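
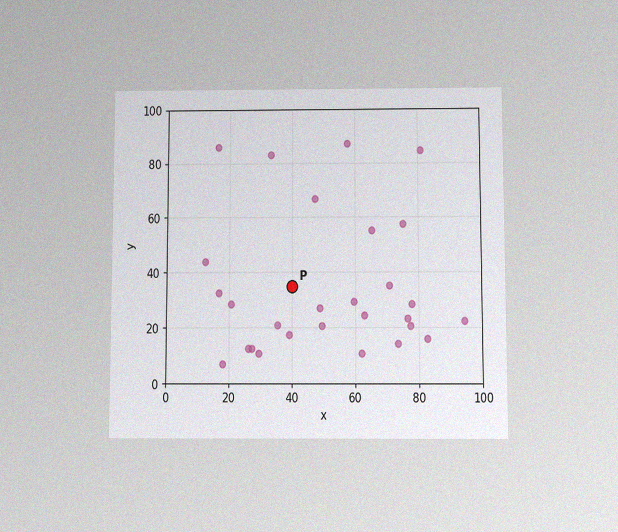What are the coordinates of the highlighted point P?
(40, 35)

The chart is viewed slightly from below, with some photo noise. Following the gridlines from P to each axis, P sits at (40, 35).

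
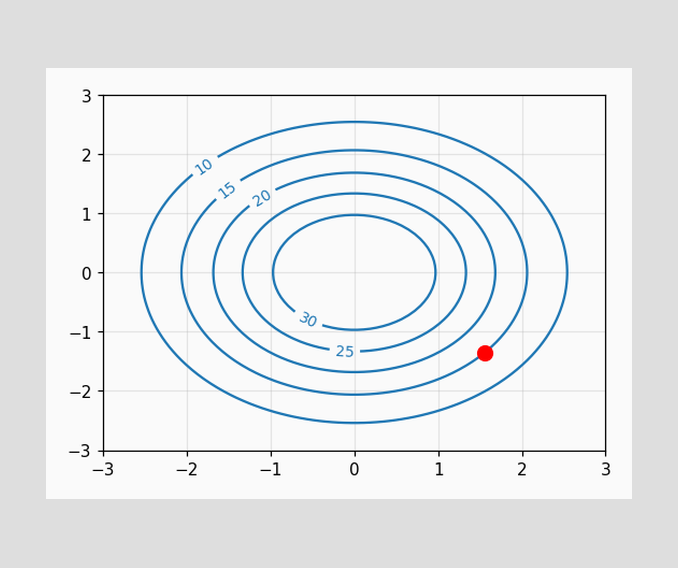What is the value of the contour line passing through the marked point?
15

The marked point sits on the contour labelled 15.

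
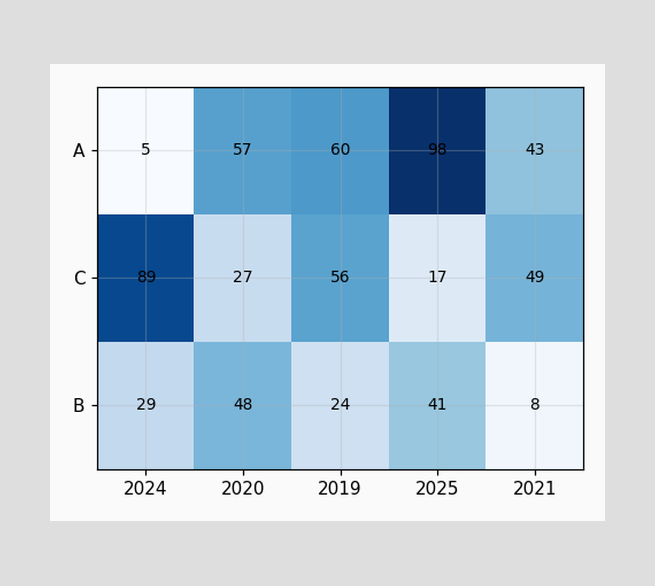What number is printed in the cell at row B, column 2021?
8

The (B, 2021) cell reads 8.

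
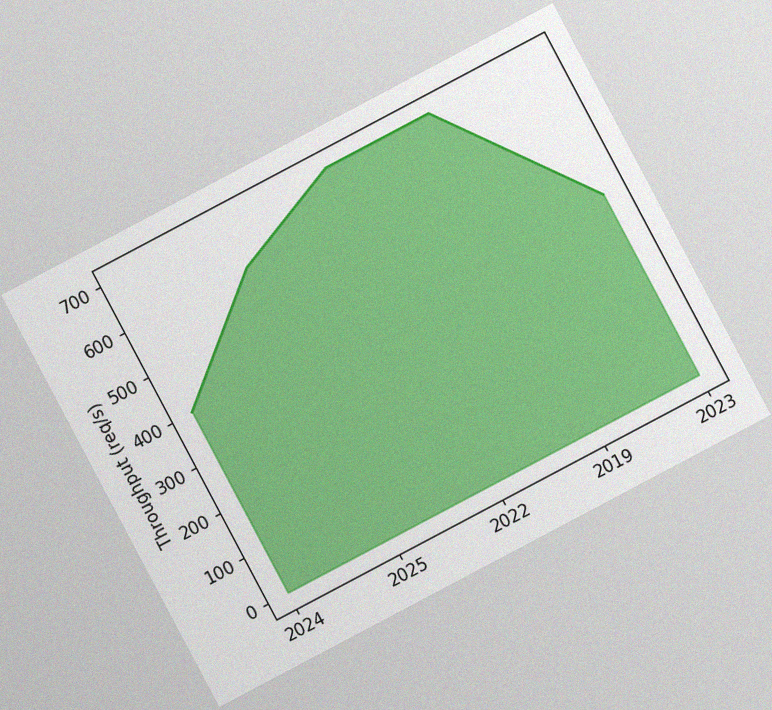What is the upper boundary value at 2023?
400req/s

The chart is tilted about 28° counter-clockwise, with some photo noise. At 2023 the upper boundary is at 400req/s.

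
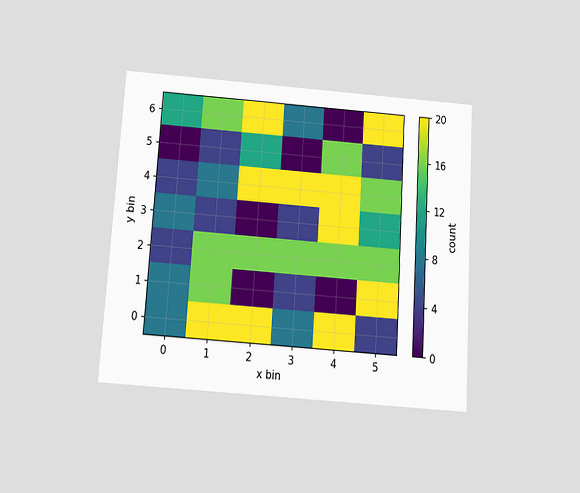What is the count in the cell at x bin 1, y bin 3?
The chart is tilted about 4° clockwise and viewed slightly from below. Matching the cell (1, 3) against the colorbar gives 4.

4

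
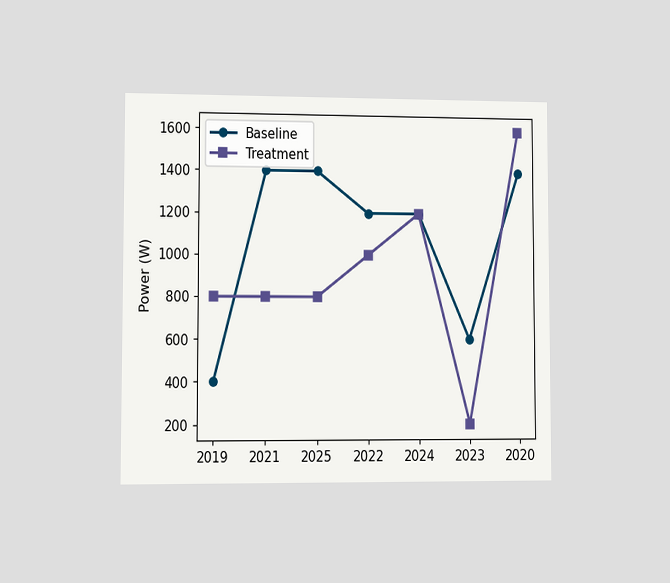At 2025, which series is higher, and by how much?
Baseline, by 600W

The chart is viewed at a slight angle. At 2025, Baseline sits above the other line by 600W.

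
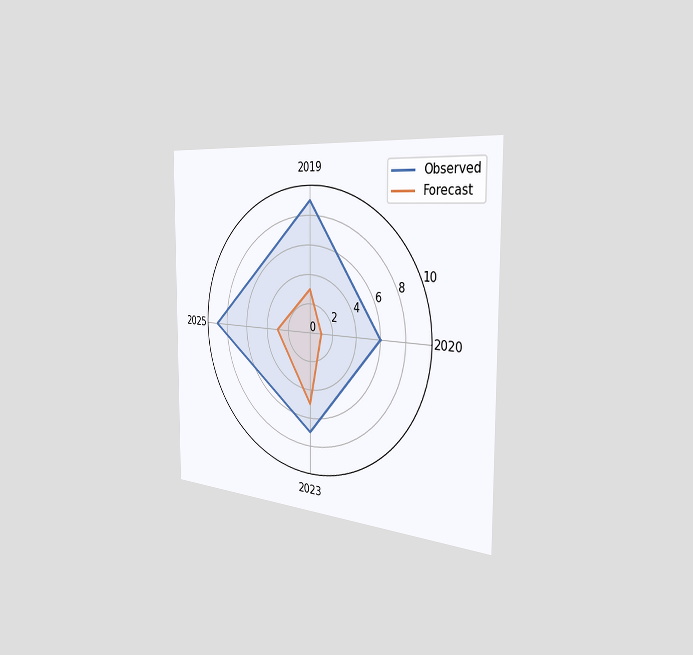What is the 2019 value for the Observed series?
The chart is viewed slightly from the right. On the 2019 axis, Observed reaches 9.

9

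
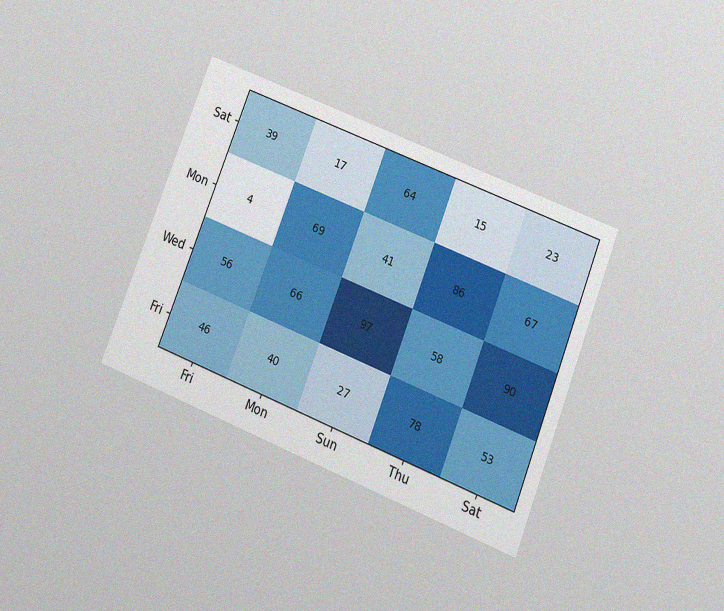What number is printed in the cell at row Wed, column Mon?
The chart is tilted about 22° clockwise and viewed slightly from below, with some photo noise. The (Wed, Mon) cell reads 66.

66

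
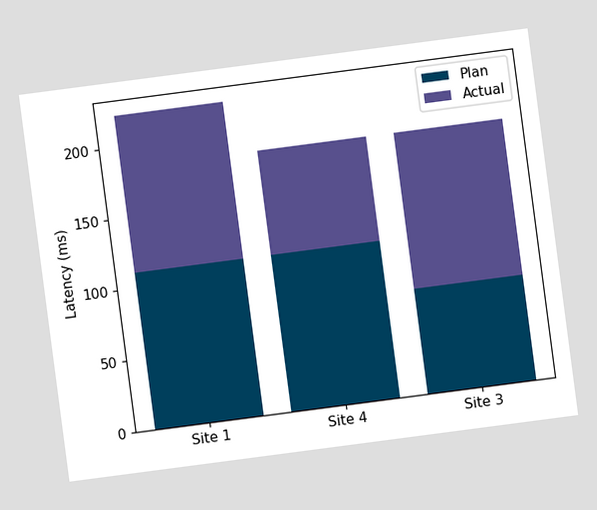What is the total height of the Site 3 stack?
The chart is tilted about 7° counter-clockwise. The Site 3 stack's top reaches 185ms on the y-axis.

185ms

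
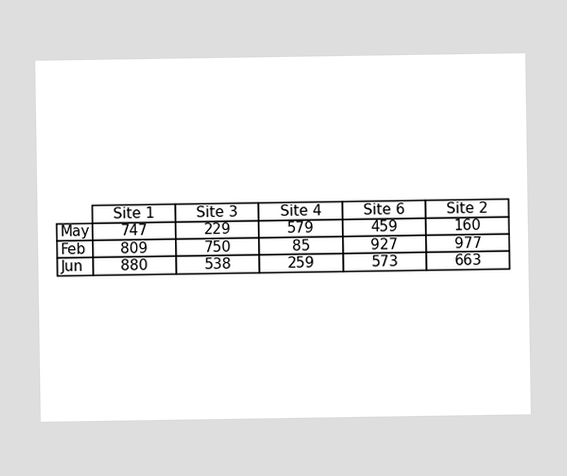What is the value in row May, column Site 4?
The (May, Site 4) cell reads 579.

579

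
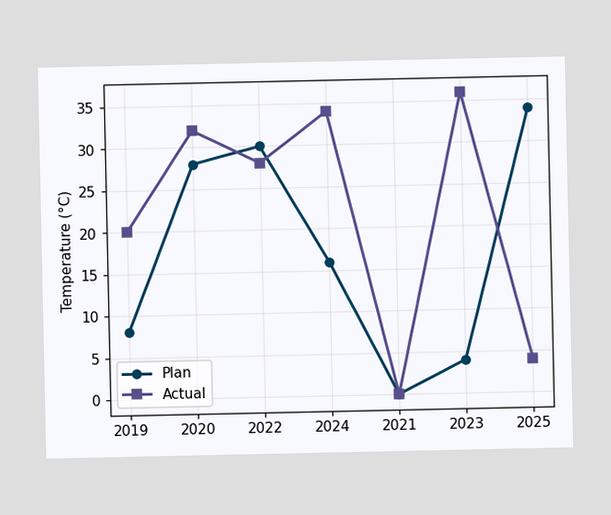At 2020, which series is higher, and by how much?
At 2020, Actual sits above the other line by 4°C.

Actual, by 4°C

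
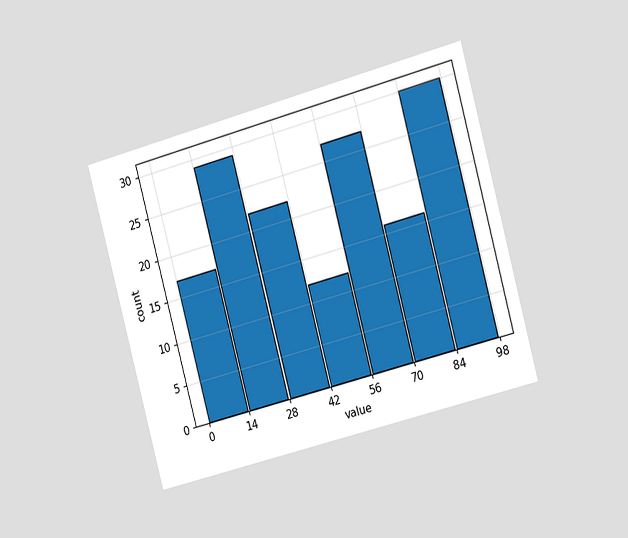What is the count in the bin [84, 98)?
The chart is tilted about 15° counter-clockwise and viewed slightly from the right. The [84, 98) bin has height 30.

30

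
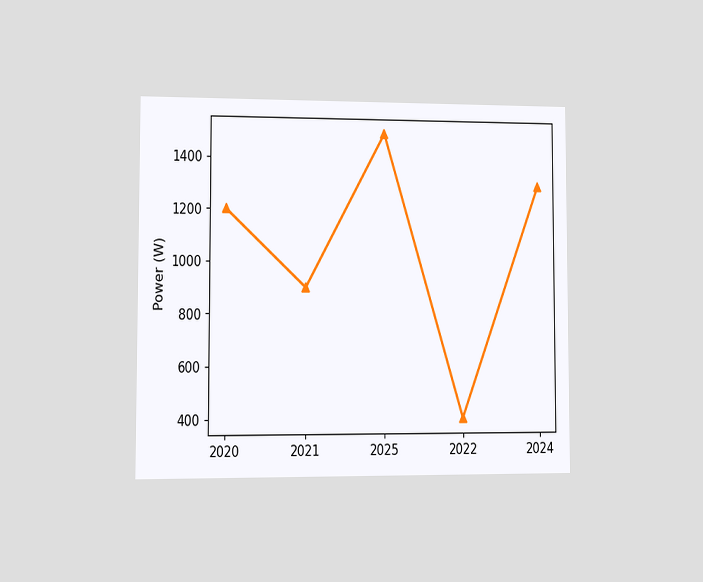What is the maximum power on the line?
1500W

The chart is viewed at a slight angle. The highest point is at 2025, and reading across to the y-axis gives 1500W.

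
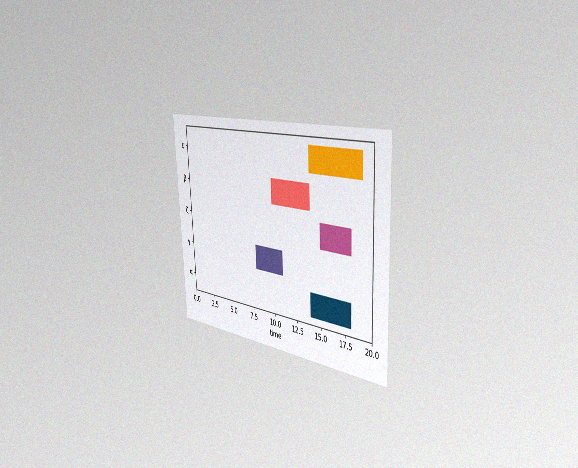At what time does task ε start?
14

The chart is tilted about 3° counter-clockwise and viewed slightly from the right, with some photo noise. The ε bar begins at t=14.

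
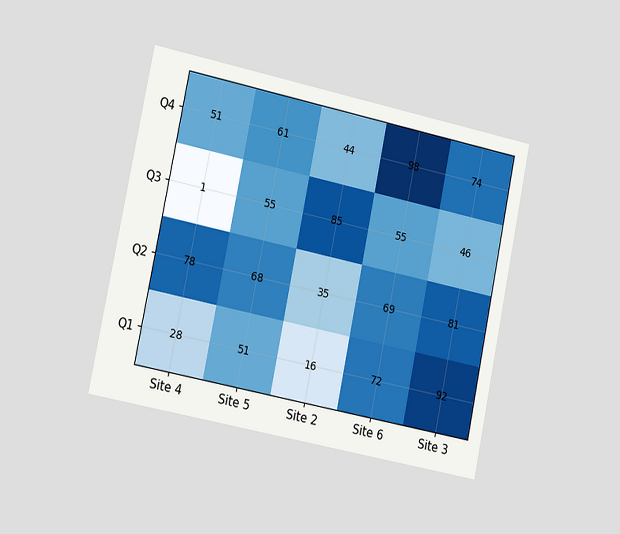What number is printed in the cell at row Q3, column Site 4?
The chart is tilted about 12° clockwise and viewed slightly from the left. The (Q3, Site 4) cell reads 1.

1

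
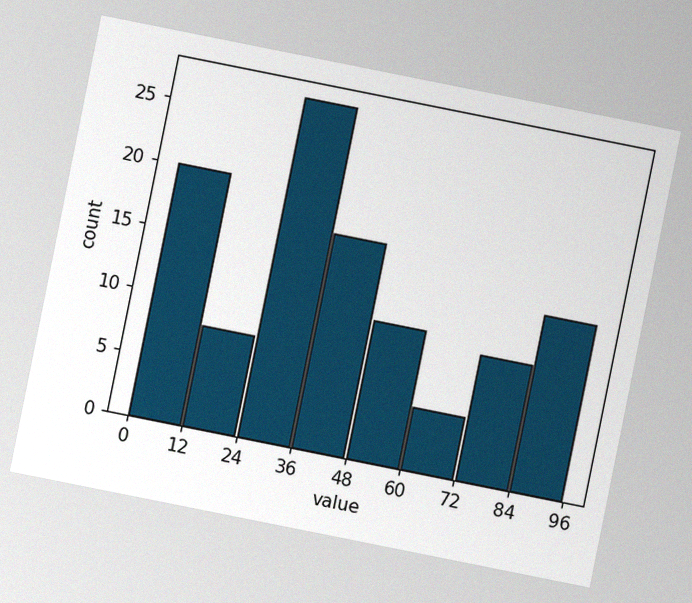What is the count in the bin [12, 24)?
8

The chart is tilted about 11° clockwise, with some photo noise. The [12, 24) bin has height 8.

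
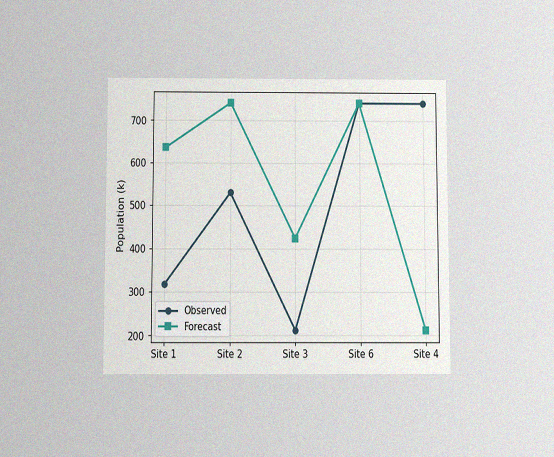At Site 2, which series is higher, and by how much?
The chart is viewed slightly from below, with some photo noise. At Site 2, Forecast sits above the other line by 212k.

Forecast, by 212k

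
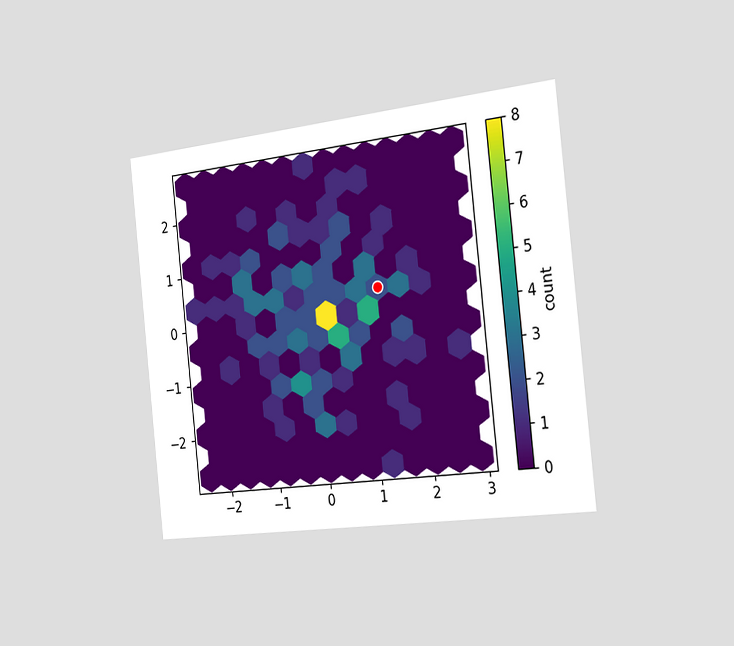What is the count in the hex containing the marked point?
2

The chart is tilted about 6° counter-clockwise and viewed slightly from the right. The marked hex reads 2 on the colorbar.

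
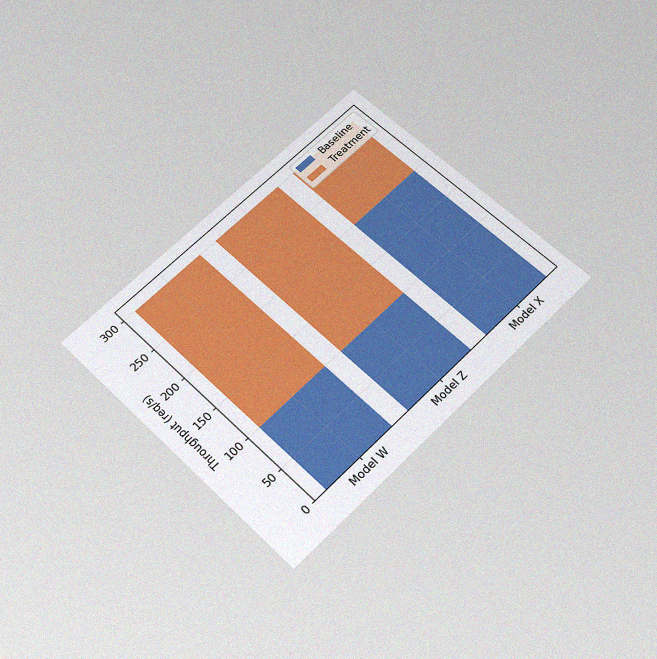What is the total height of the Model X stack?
The chart is tilted about 45° counter-clockwise and viewed slightly from below, with some photo noise. The Model X stack's top reaches 300req/s on the y-axis.

300req/s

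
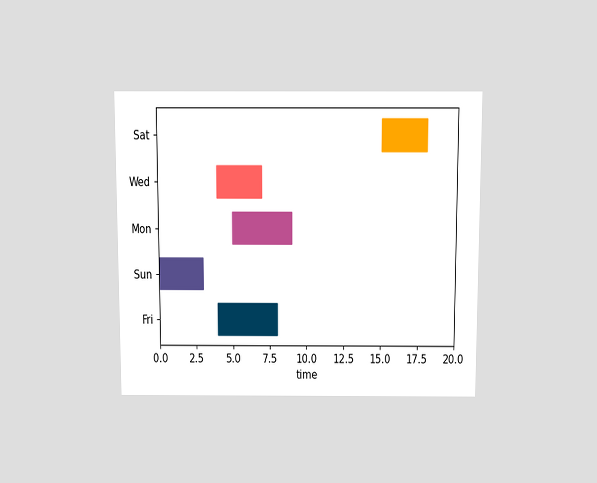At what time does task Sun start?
0

The chart is viewed slightly from above. The Sun bar begins at t=0.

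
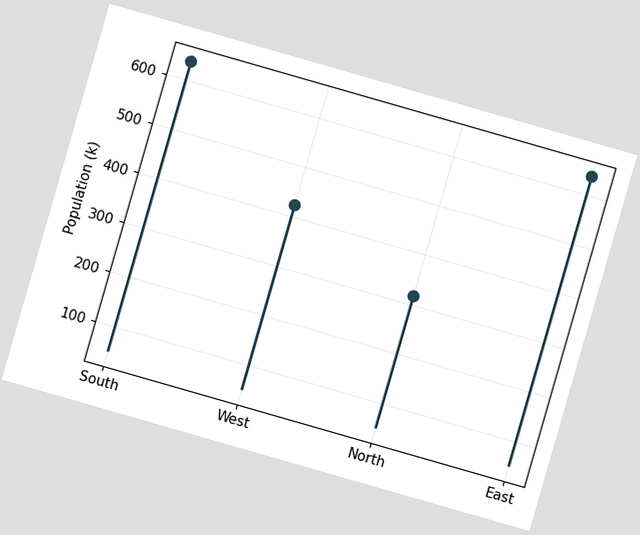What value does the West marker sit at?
424k

The chart is tilted about 16° clockwise. The West marker sits at 424k.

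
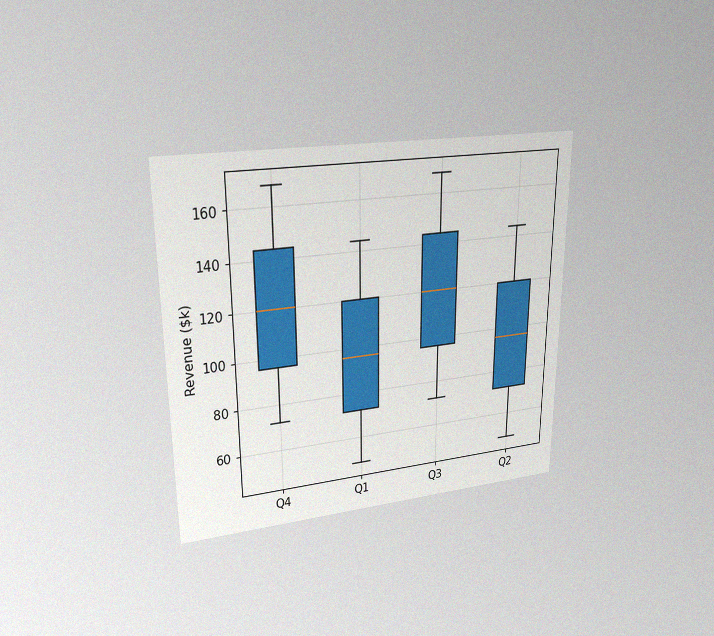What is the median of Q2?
$96k

The chart is viewed at a slight angle, with some photo noise. The median line in the Q2 box sits at $96k.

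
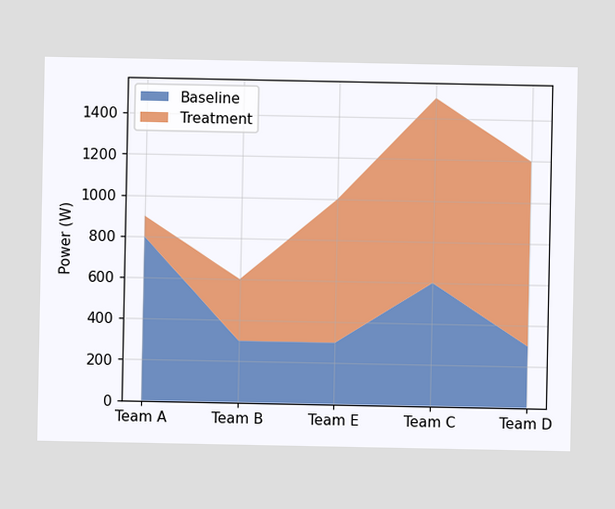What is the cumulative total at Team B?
The stacked total at Team B reaches 600W.

600W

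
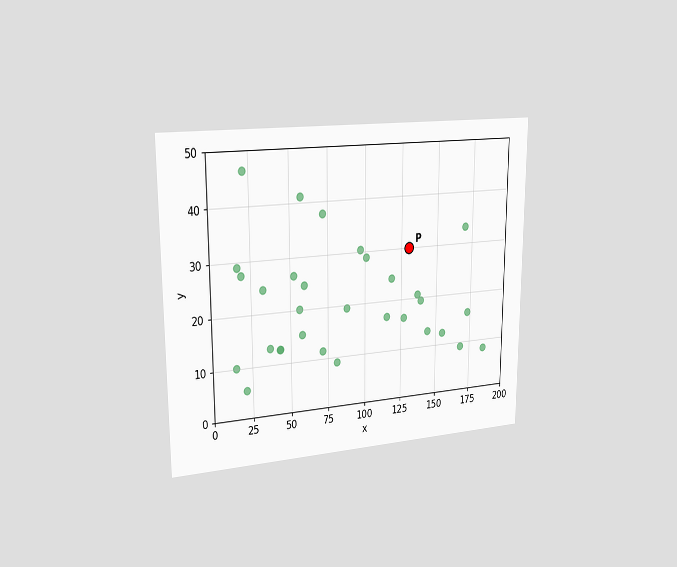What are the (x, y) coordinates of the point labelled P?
(130, 30)

The chart is viewed slightly from the left. Following the gridlines from P to each axis, P sits at (130, 30).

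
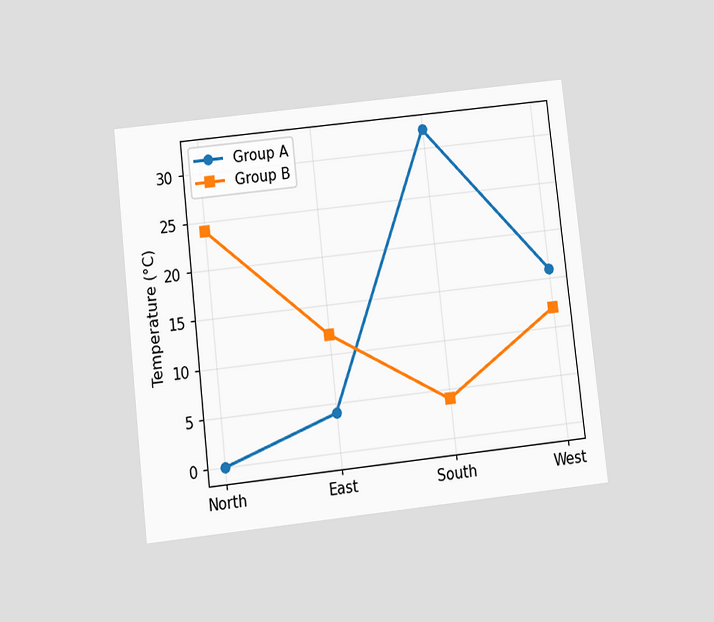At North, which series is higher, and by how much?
The chart is tilted about 6° counter-clockwise and viewed slightly from below. At North, Group B sits above the other line by 24°C.

Group B, by 24°C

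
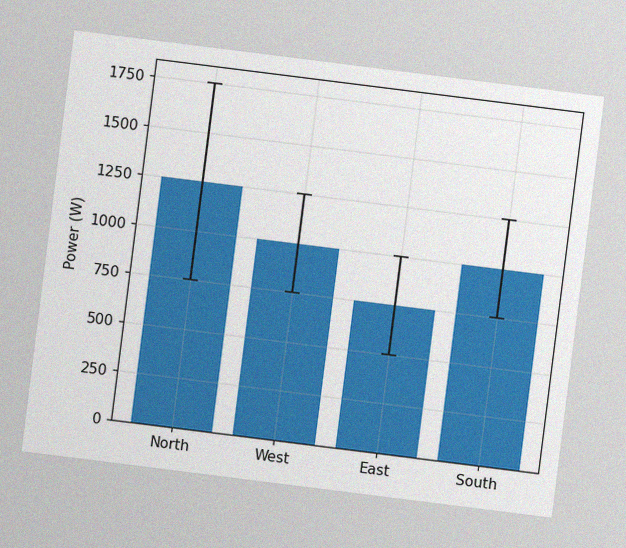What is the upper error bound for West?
1250W

The chart is tilted about 7° clockwise, with some photo noise. The West bar's upper whisker reaches 1250W.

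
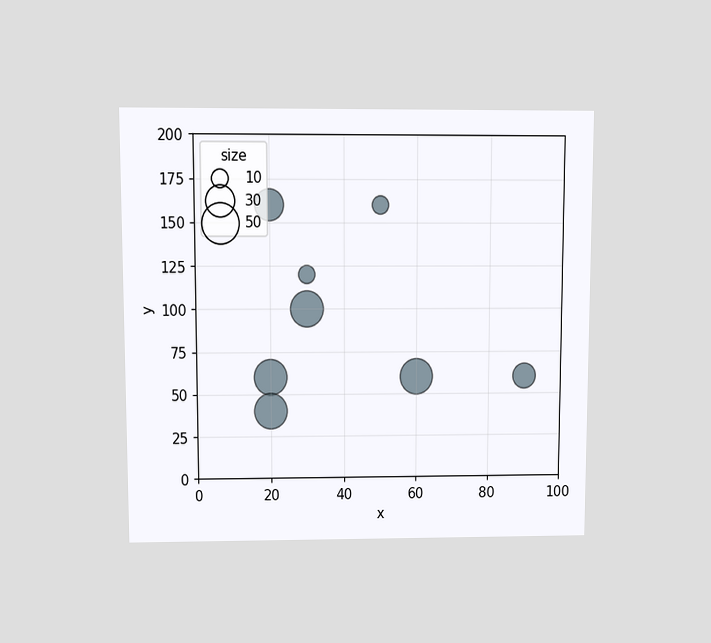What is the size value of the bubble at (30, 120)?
10

The chart is viewed at a slight angle. Matching the bubble at (30, 120) against the size legend gives 10.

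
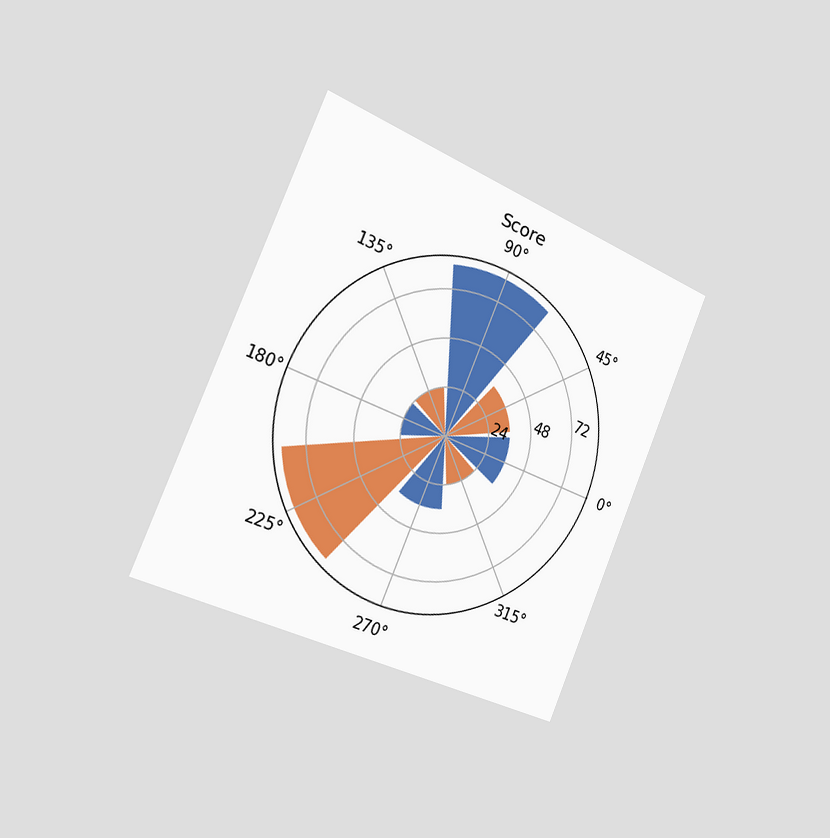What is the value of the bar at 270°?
The chart is tilted about 23° clockwise and viewed slightly from the left. The bar at 270° reaches 36 on the radial axis.

36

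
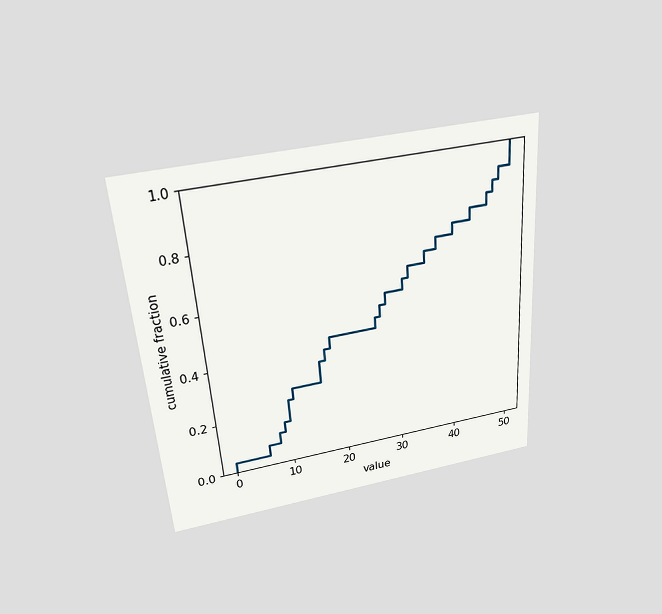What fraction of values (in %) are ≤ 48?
92%

The chart is tilted about 4° counter-clockwise and viewed slightly from above. At x=48 the ECDF step is at 92%.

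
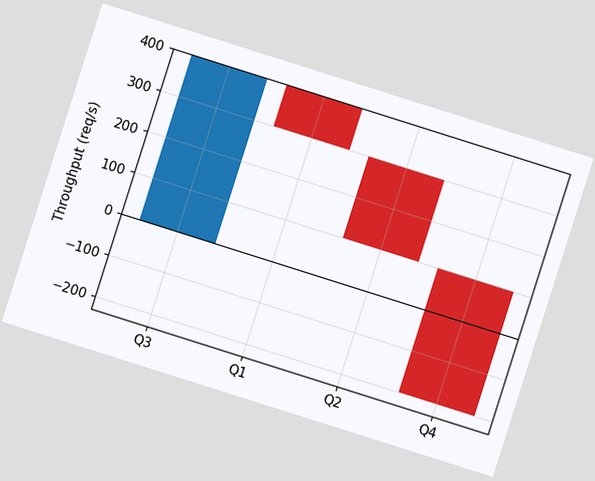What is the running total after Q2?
The chart is tilted about 18° clockwise. After Q2 the running total reaches 100req/s.

100req/s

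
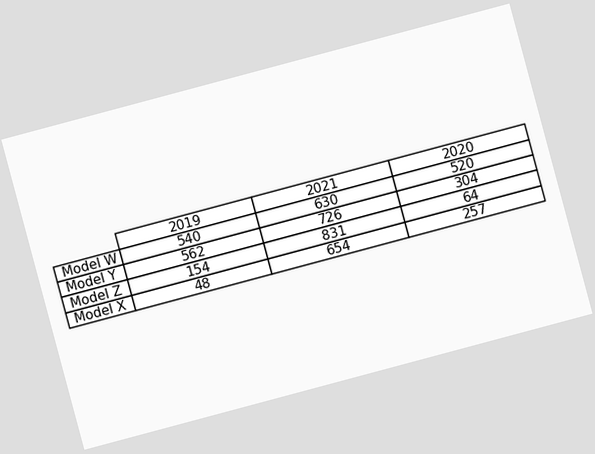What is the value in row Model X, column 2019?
The chart is tilted about 15° counter-clockwise. The (Model X, 2019) cell reads 48.

48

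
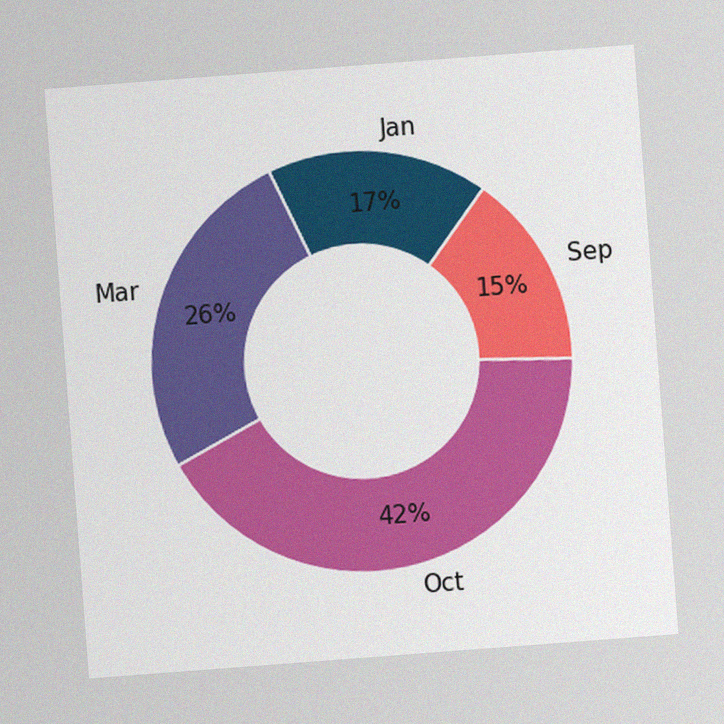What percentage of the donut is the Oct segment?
The chart is tilted about 4° counter-clockwise, with some photo noise. The Oct segment takes up 42% of the ring.

42%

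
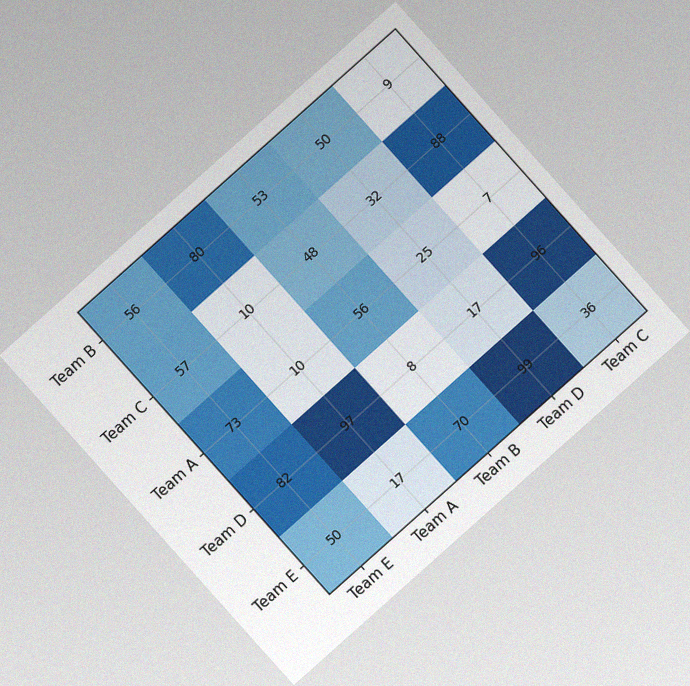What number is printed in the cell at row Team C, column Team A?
10

The chart is tilted about 42° counter-clockwise, with some photo noise. The (Team C, Team A) cell reads 10.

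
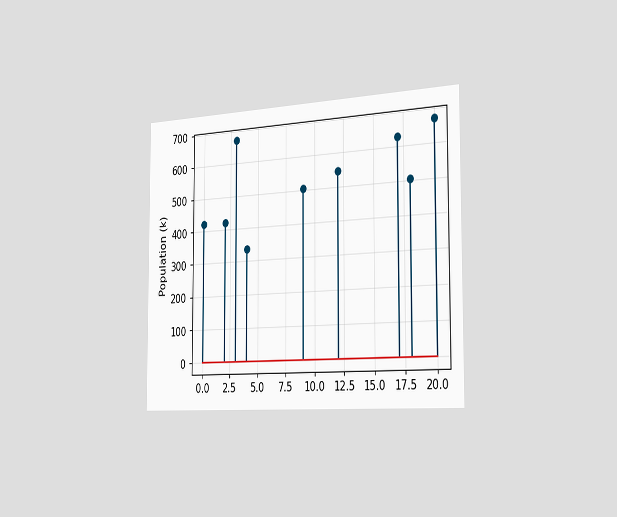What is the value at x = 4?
The chart is viewed slightly from the right. The stem at x=4 reaches 336k.

336k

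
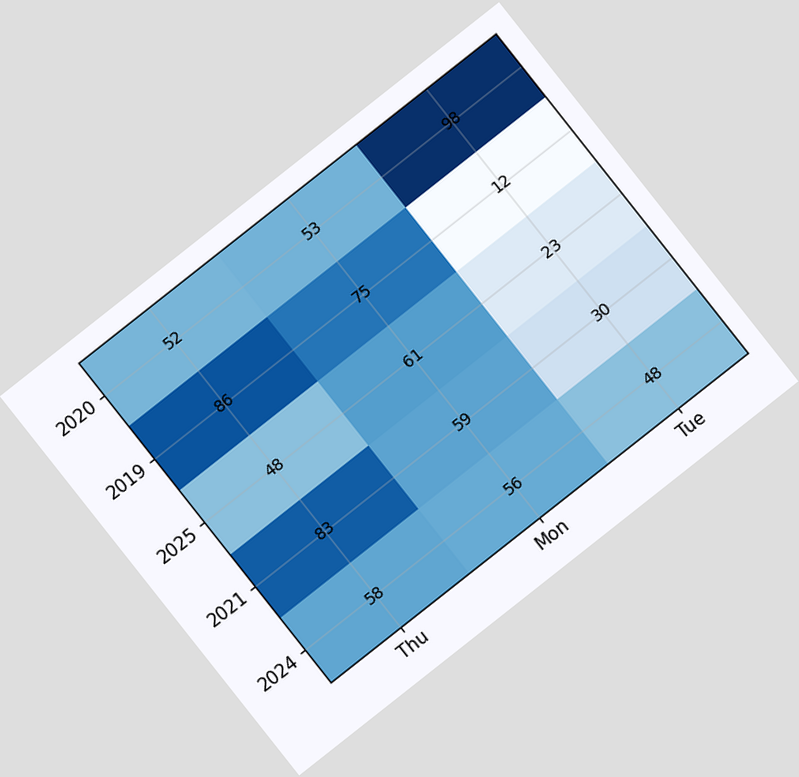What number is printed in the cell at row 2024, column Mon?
56

The chart is tilted about 38° counter-clockwise. The (2024, Mon) cell reads 56.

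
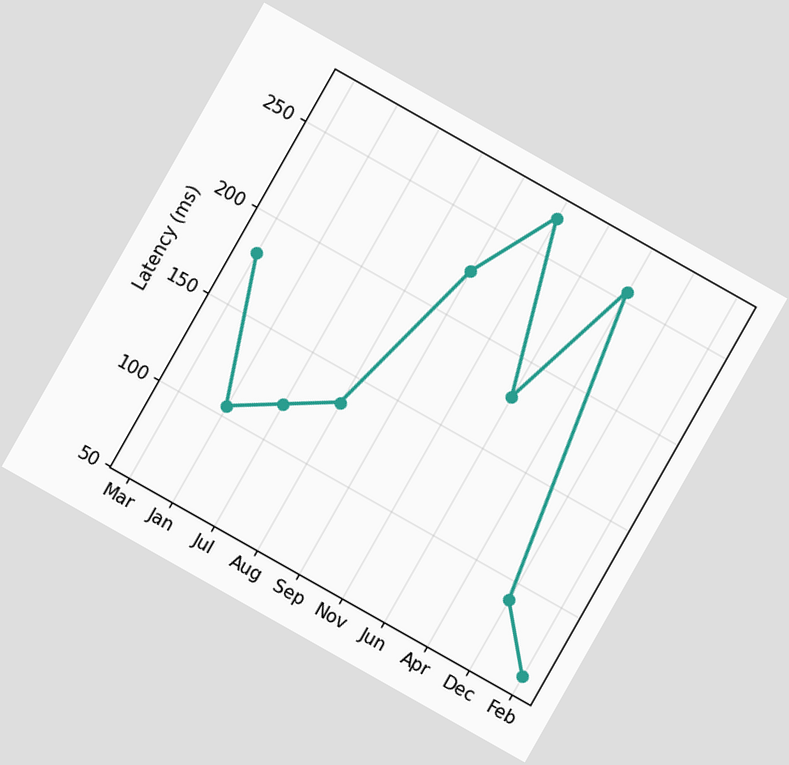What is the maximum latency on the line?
270ms

The chart is tilted about 30° clockwise. The highest point is at Nov, and reading across to the y-axis gives 270ms.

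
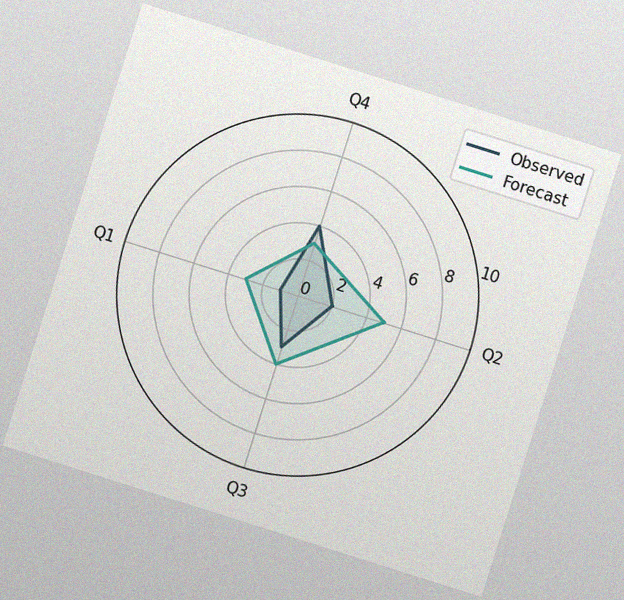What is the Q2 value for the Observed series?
2

The chart is tilted about 18° clockwise, with some photo noise. On the Q2 axis, Observed reaches 2.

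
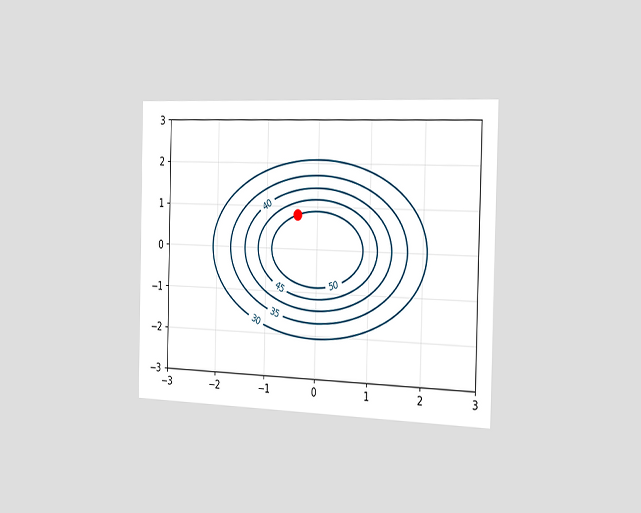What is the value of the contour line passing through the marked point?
The chart is viewed slightly from the right. The marked point sits on the contour labelled 50.

50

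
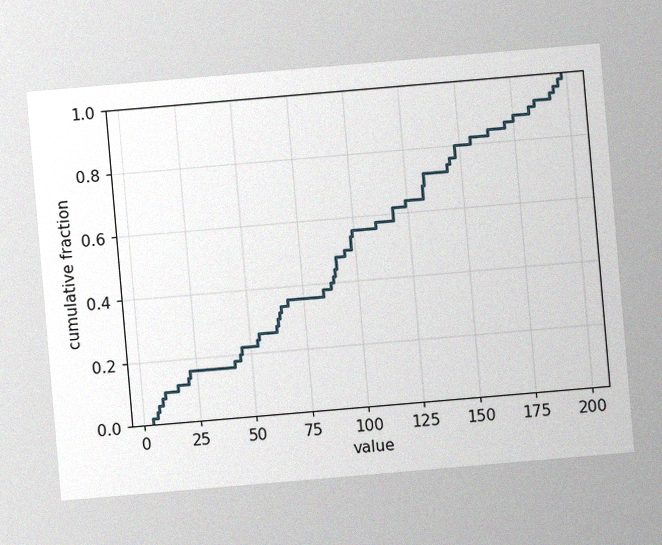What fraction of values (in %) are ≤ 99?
The chart is tilted about 5° counter-clockwise, with some photo noise. At x=99 the ECDF step is at 56%.

56%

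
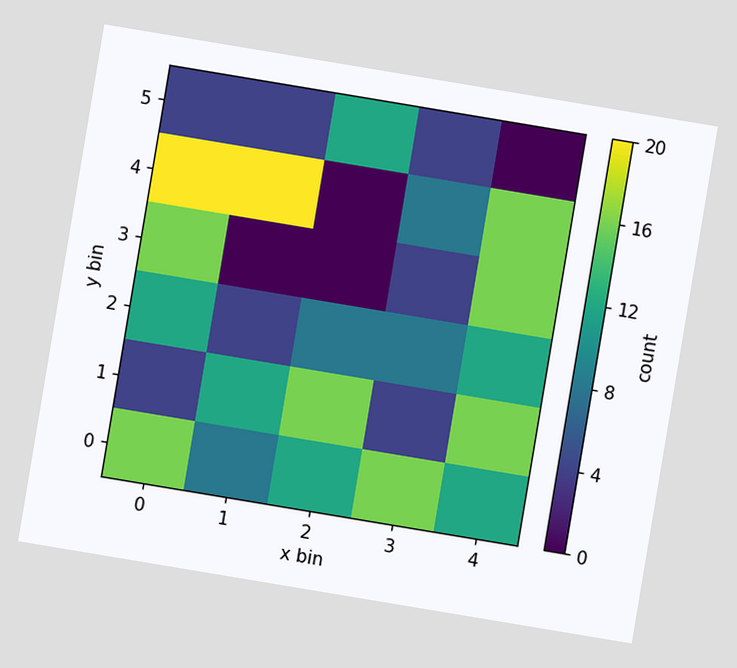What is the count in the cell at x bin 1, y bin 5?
4

The chart is tilted about 9° clockwise. Matching the cell (1, 5) against the colorbar gives 4.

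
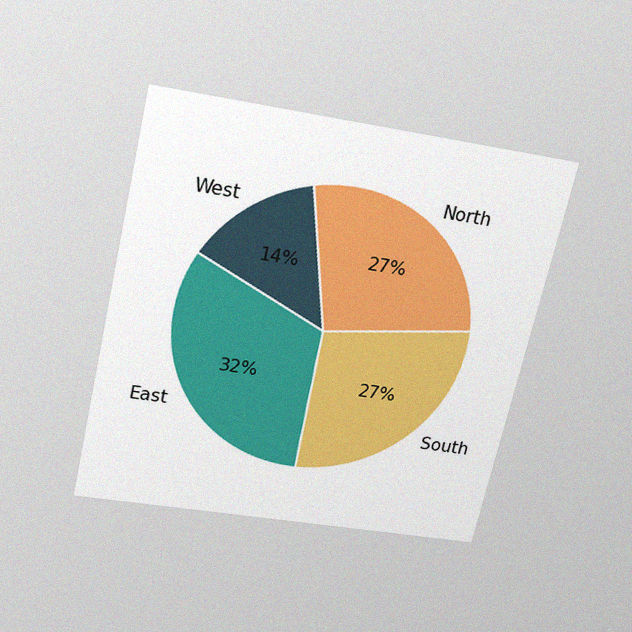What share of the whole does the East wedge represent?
The chart is tilted about 13° clockwise and viewed slightly from above, with some photo noise. The East slice takes up 32% of the pie.

32%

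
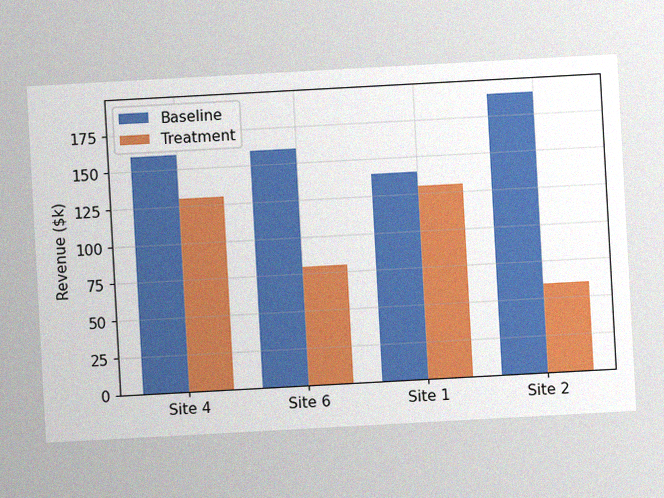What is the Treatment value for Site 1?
$130k

The chart is tilted about 3° counter-clockwise, with some photo noise. The Treatment bar at Site 1 reaches $130k on the y-axis.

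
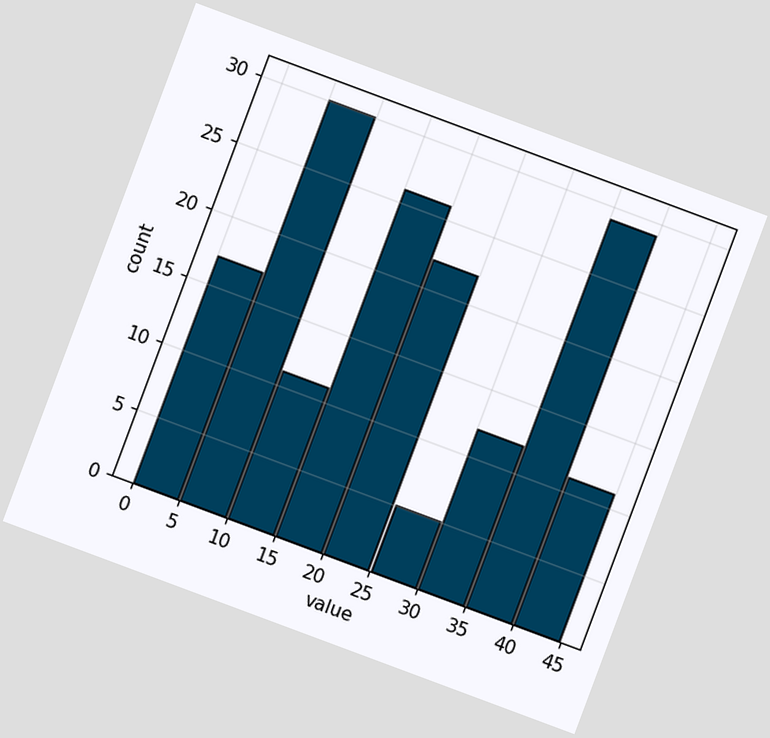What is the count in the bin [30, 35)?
12

The chart is tilted about 20° clockwise. The [30, 35) bin has height 12.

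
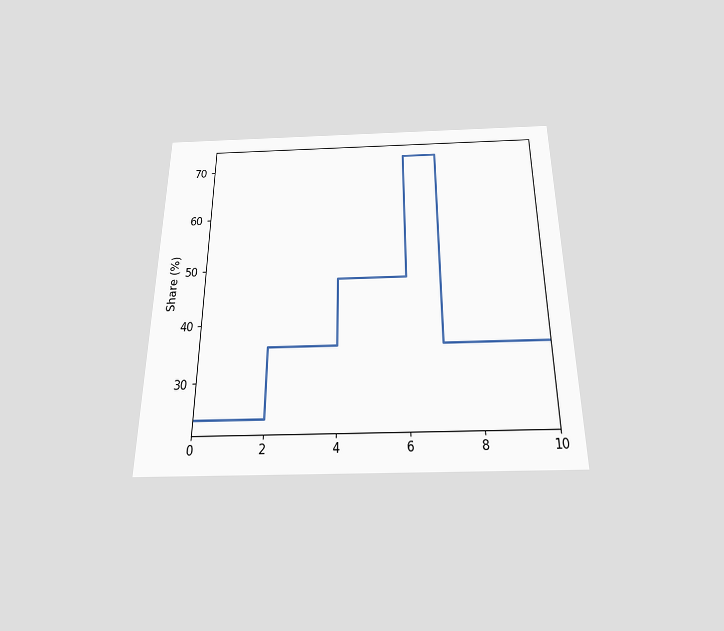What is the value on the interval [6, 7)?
The chart is viewed slightly from below. On [6, 7) the step sits at 72%.

72%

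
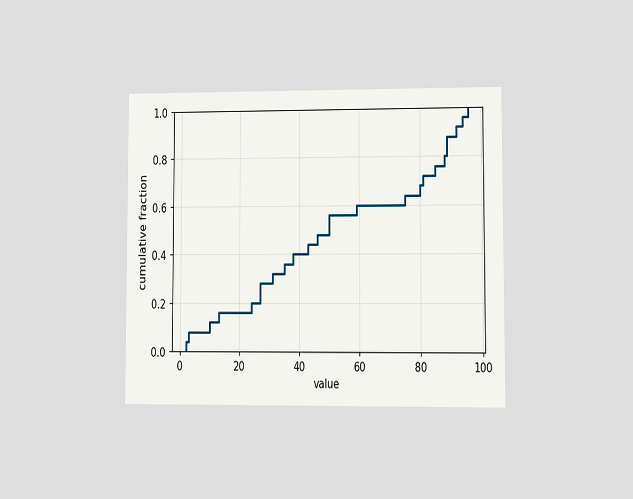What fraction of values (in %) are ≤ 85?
76%

The chart is viewed at a slight angle. At x=85 the ECDF step is at 76%.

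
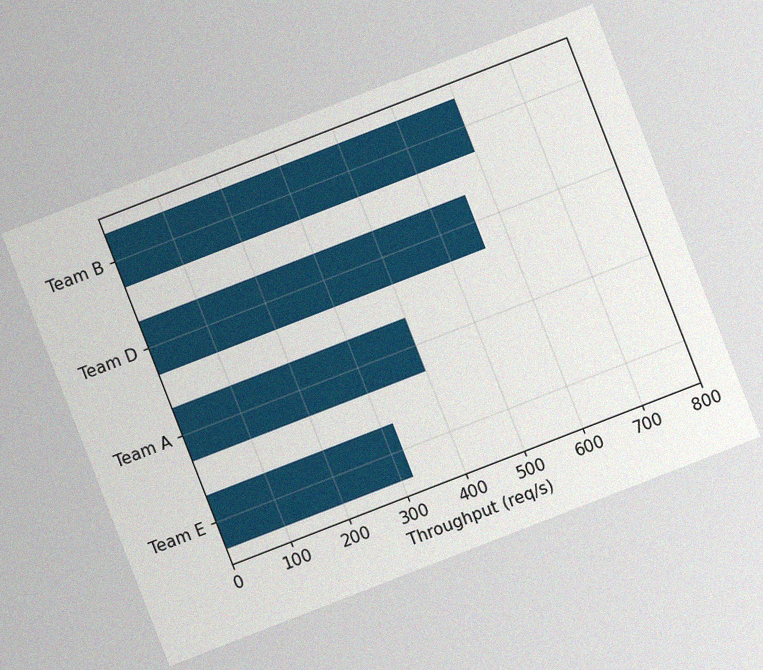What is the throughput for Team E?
320req/s

The chart is tilted about 21° counter-clockwise, with some photo noise. Reading along the chart's x-axis, the Team E bar reaches 320req/s.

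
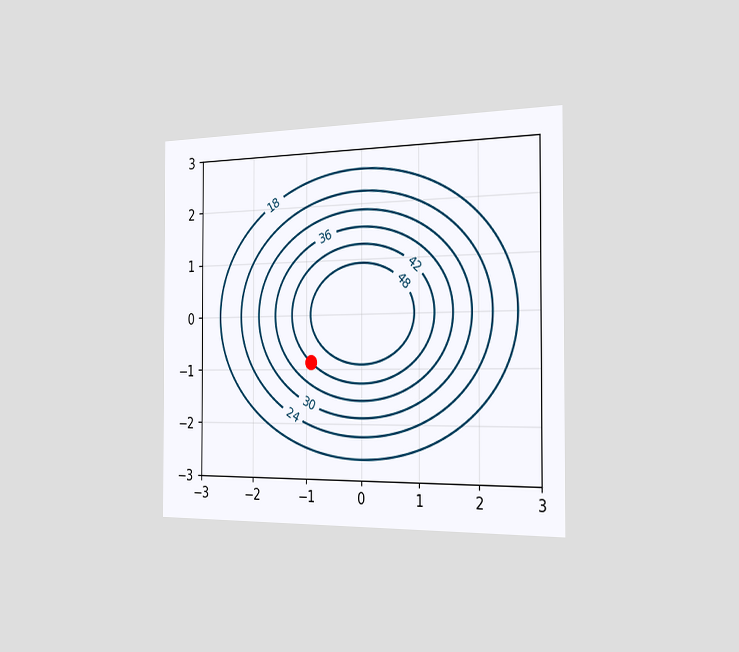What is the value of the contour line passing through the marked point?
The chart is viewed slightly from the right. The marked point sits on the contour labelled 42.

42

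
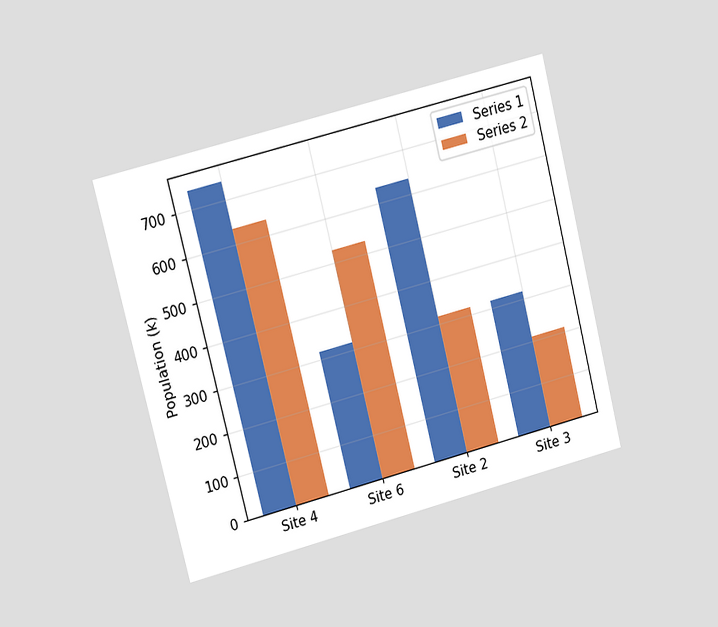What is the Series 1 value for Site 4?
The chart is tilted about 14° counter-clockwise and viewed at a slight angle. The Series 1 bar at Site 4 reaches 742k on the y-axis.

742k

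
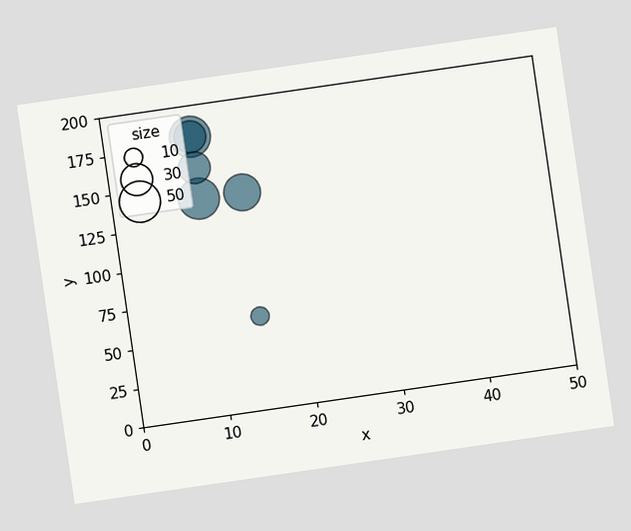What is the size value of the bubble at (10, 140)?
The chart is tilted about 8° counter-clockwise. Matching the bubble at (10, 140) against the size legend gives 50.

50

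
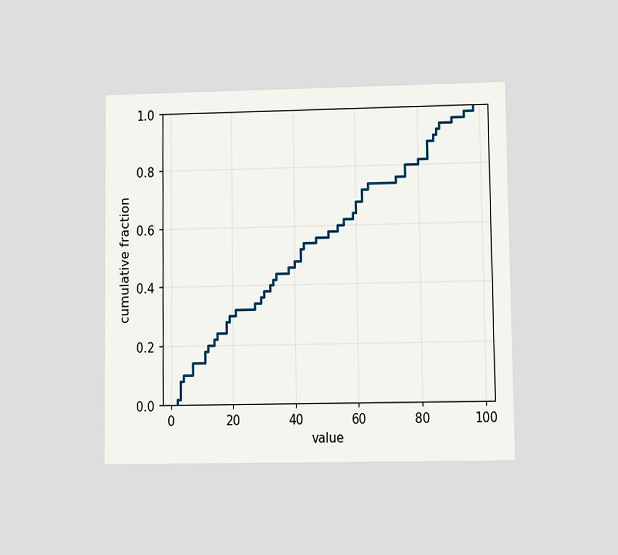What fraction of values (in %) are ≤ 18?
28%

The chart is viewed at a slight angle. At x=18 the ECDF step is at 28%.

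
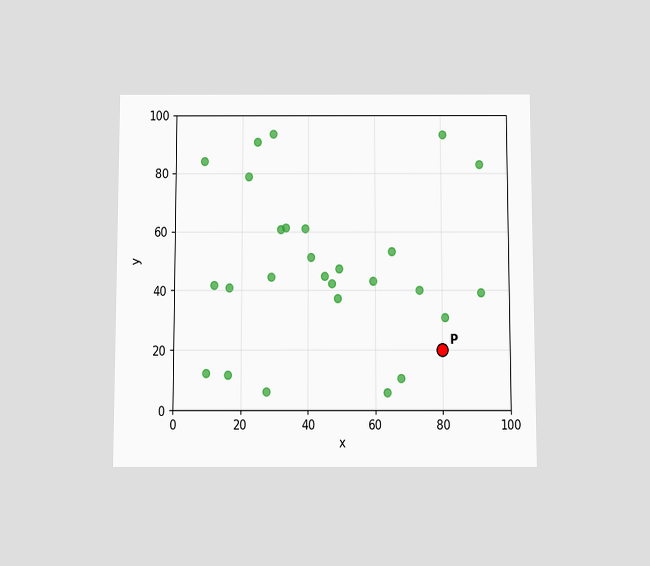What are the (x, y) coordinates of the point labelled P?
(80, 20)

The chart is viewed slightly from below. Following the gridlines from P to each axis, P sits at (80, 20).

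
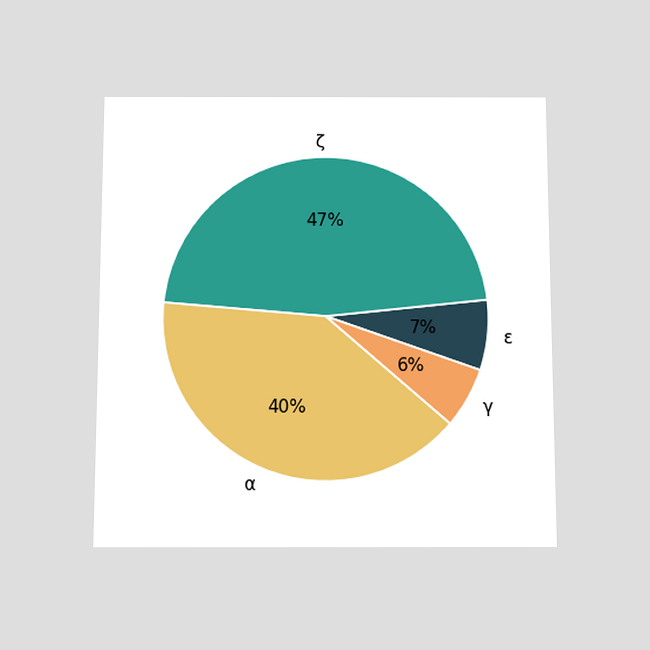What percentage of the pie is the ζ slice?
47%

The chart is viewed slightly from below. The ζ slice takes up 47% of the pie.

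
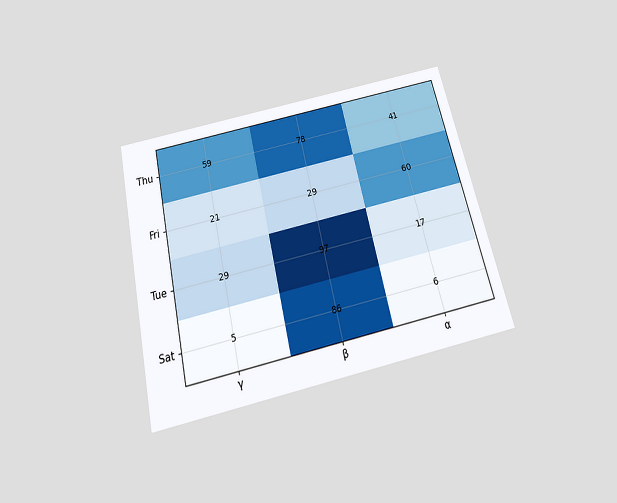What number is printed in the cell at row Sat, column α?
6

The chart is tilted about 13° counter-clockwise and viewed slightly from below. The (Sat, α) cell reads 6.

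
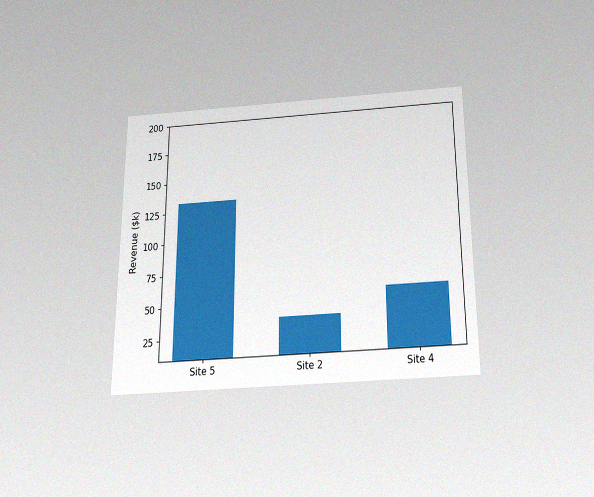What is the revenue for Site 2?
The chart is viewed slightly from below, with some photo noise. Reading along the chart's y-axis, the Site 2 bar reaches $38k.

$38k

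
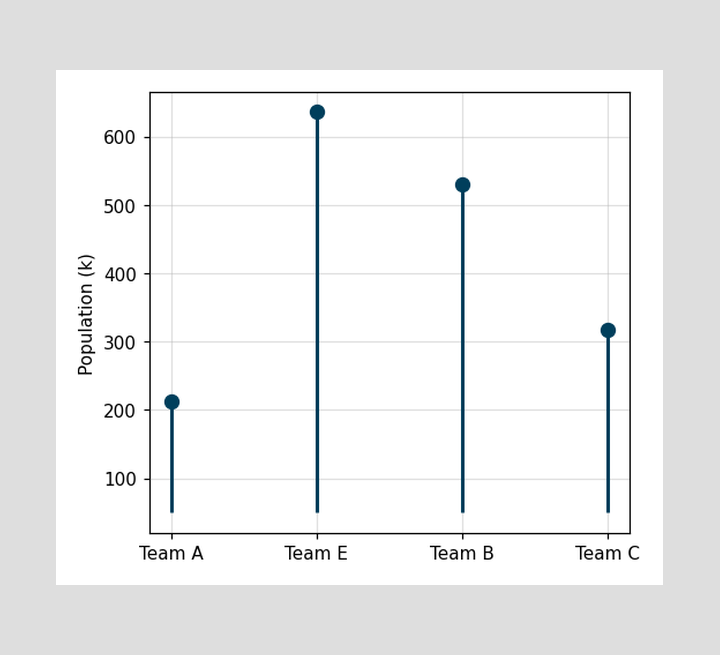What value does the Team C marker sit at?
The Team C marker sits at 318k.

318k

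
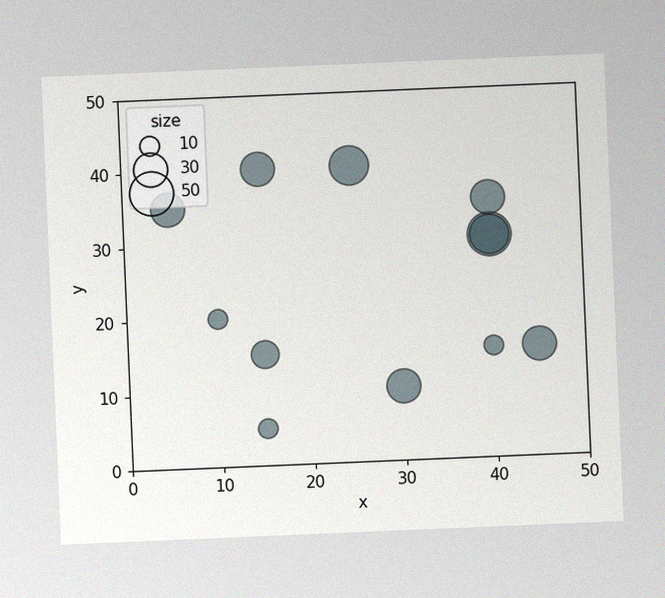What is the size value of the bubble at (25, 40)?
40

The chart is tilted about 2° counter-clockwise, with some photo noise. Matching the bubble at (25, 40) against the size legend gives 40.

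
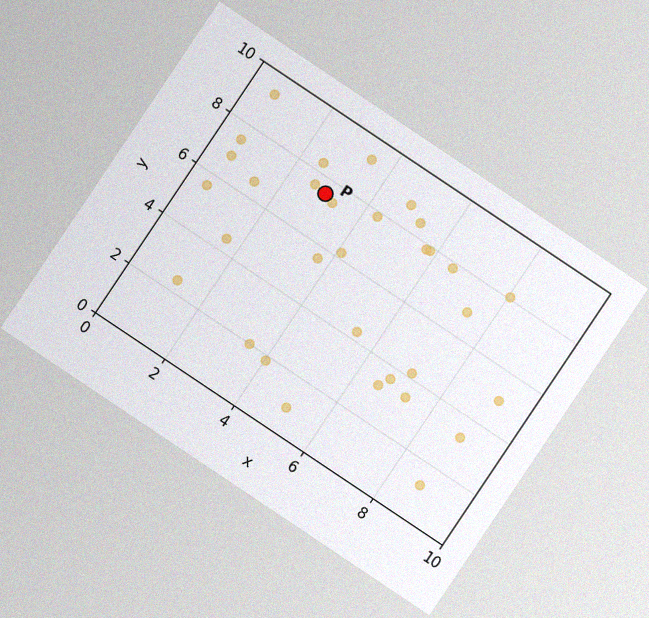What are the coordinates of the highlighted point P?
The chart is tilted about 34° clockwise, with some photo noise. Following the gridlines from P to each axis, P sits at (3, 7.5).

(3, 7.5)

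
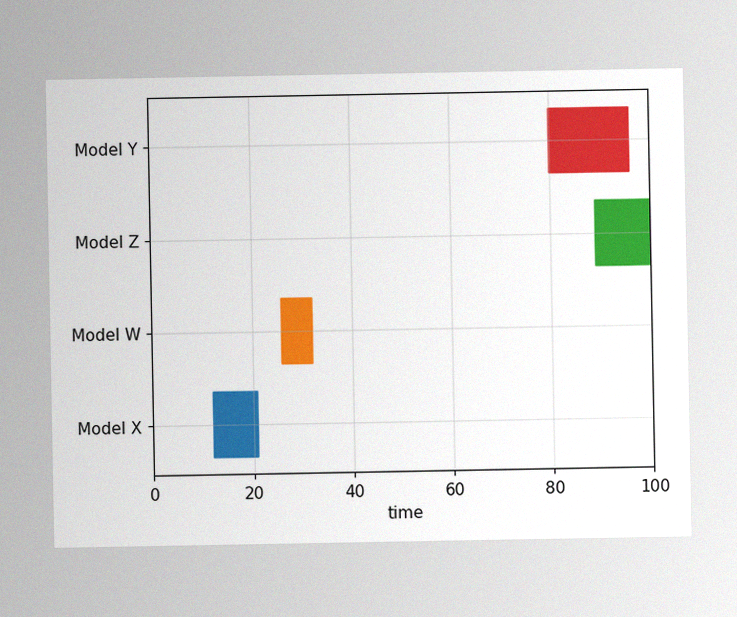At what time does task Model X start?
The image has some photo noise and uneven lighting. The Model X bar begins at t=12.

12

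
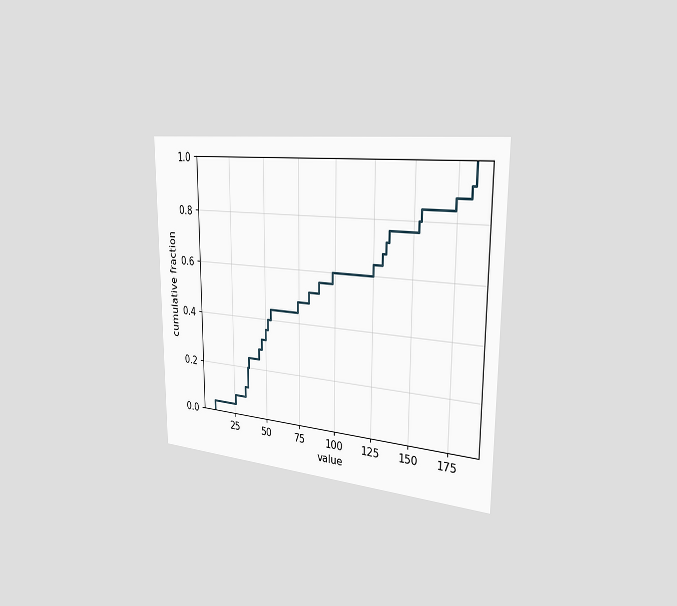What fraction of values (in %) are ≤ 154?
84%

The chart is viewed slightly from the right. At x=154 the ECDF step is at 84%.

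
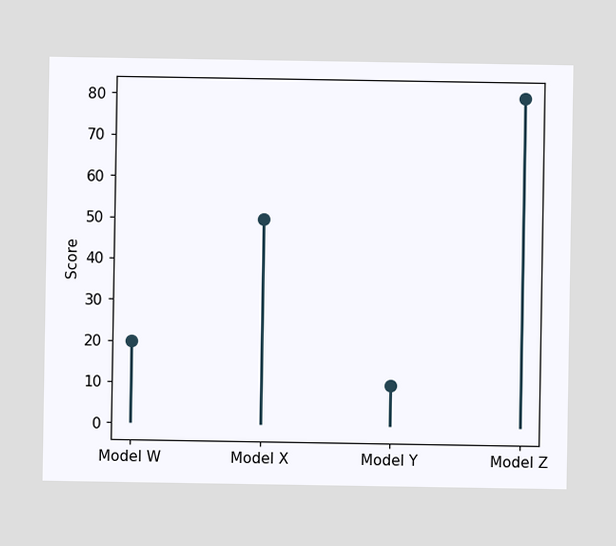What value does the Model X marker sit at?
The Model X marker sits at 50.

50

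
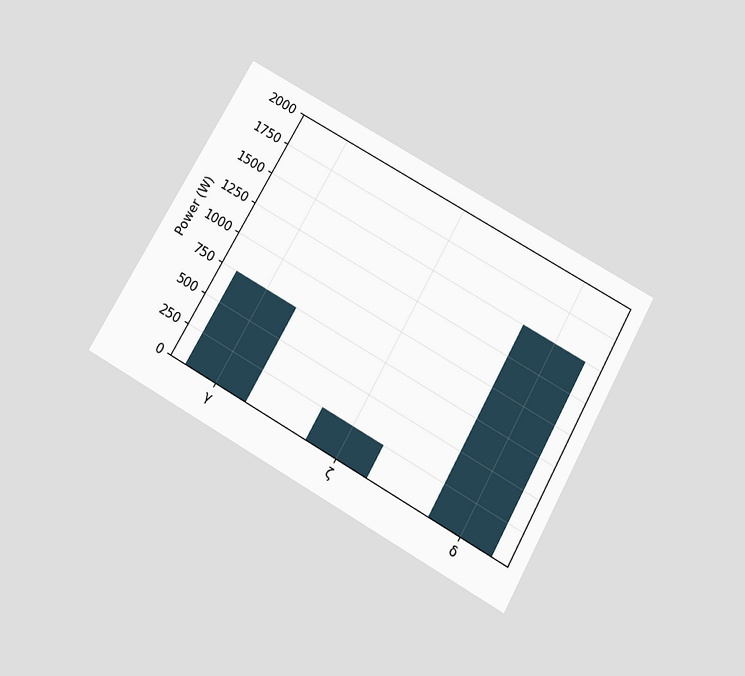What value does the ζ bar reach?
250W

The chart is tilted about 29° clockwise and viewed slightly from below. Reading along the chart's y-axis, the ζ bar reaches 250W.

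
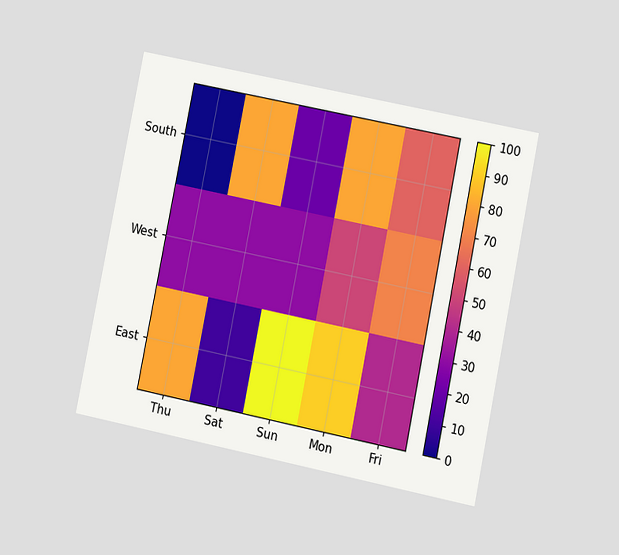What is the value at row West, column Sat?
30

The chart is tilted about 11° clockwise and viewed at a slight angle. Matching cell (West, Sat) against the colorbar gives 30.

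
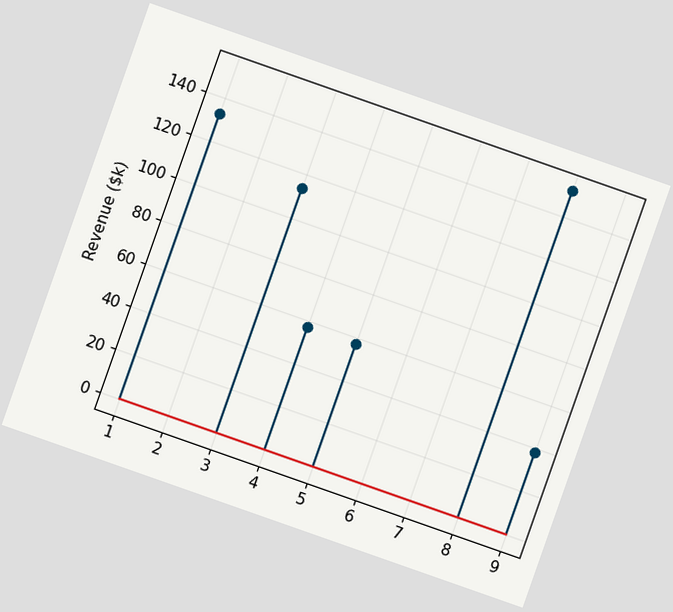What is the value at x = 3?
The chart is tilted about 19° clockwise. The stem at x=3 reaches $114k.

$114k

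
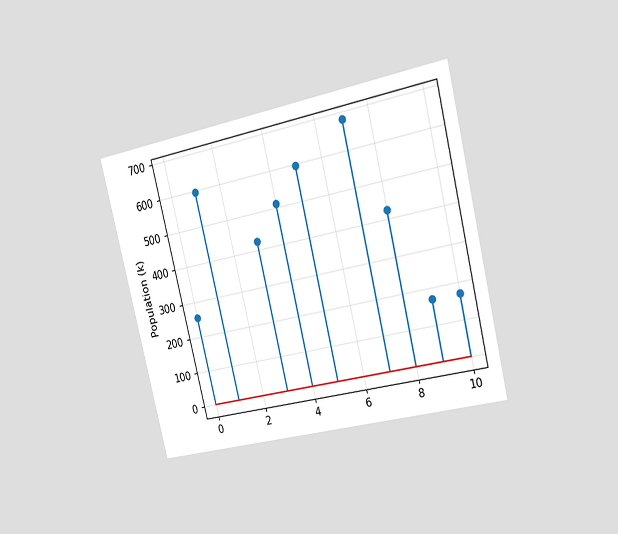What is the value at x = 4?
The chart is tilted about 14° counter-clockwise and viewed slightly from the right. The stem at x=4 reaches 510k.

510k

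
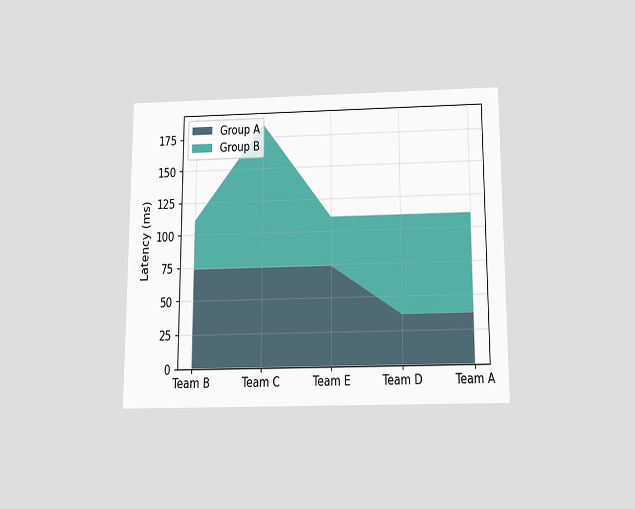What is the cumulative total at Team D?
111ms

The chart is viewed slightly from below. The stacked total at Team D reaches 111ms.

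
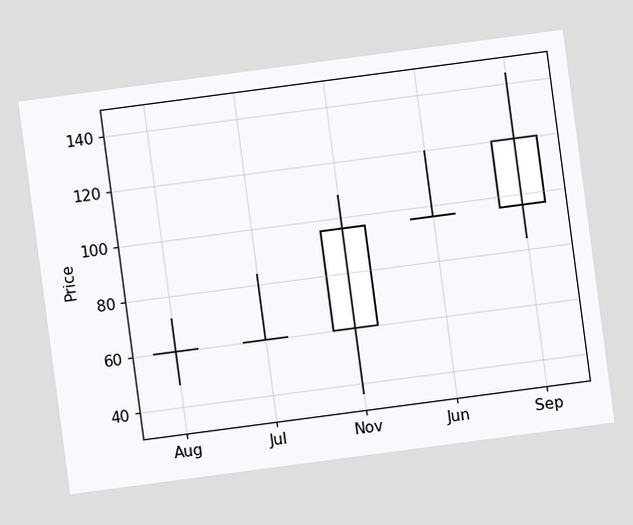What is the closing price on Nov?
96

The chart is tilted about 8° counter-clockwise. The Nov candle closes at 96.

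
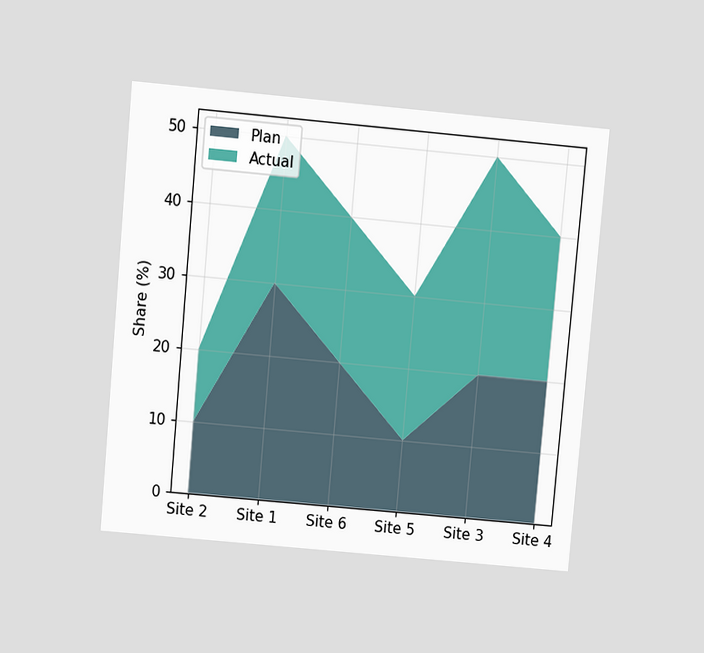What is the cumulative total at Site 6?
The chart is tilted about 5° clockwise and viewed at a slight angle. The stacked total at Site 6 reaches 40%.

40%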